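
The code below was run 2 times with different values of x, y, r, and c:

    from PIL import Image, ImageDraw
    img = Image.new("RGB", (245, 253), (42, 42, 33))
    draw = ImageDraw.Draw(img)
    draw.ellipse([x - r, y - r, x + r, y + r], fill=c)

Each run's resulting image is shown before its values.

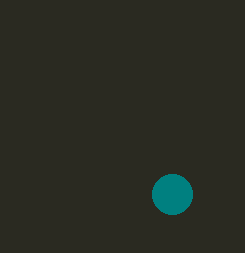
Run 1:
x = 172
y = 194
r = 20
c = 'teal'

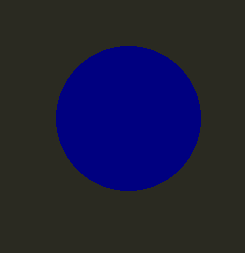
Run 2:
x = 128, y = 118, r = 72, c = 'navy'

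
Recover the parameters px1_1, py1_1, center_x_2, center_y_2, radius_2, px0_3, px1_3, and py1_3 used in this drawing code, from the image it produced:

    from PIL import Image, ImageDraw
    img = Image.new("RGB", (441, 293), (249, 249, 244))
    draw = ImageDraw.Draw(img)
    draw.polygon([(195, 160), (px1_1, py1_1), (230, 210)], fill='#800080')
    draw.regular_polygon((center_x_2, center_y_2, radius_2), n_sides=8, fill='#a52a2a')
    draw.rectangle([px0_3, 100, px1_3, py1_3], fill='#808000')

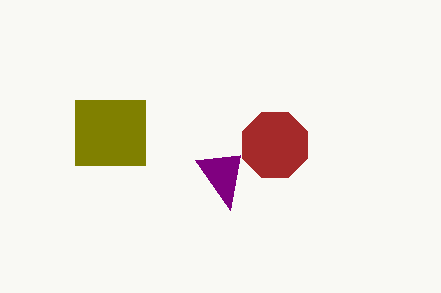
px1_1 = 240
py1_1 = 155
center_x_2 = 275
center_y_2 = 145
radius_2 = 35
px0_3 = 75
px1_3 = 145
py1_3 = 165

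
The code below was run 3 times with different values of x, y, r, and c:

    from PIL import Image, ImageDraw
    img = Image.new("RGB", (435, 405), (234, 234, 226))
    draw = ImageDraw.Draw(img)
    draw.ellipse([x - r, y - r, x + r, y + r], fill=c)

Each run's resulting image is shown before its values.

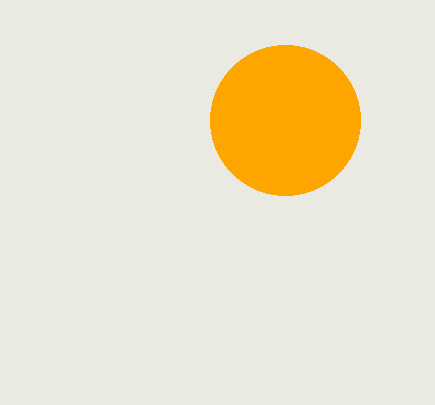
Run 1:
x = 285; y = 120; r = 75; c = 'orange'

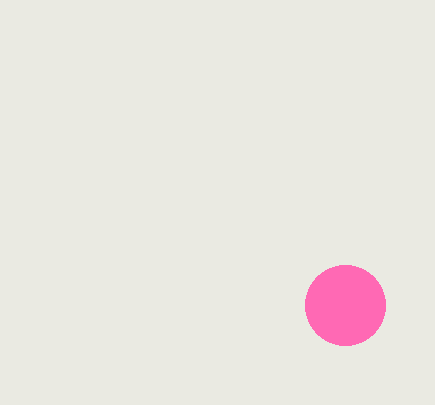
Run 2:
x = 345
y = 305
r = 40
c = 'hotpink'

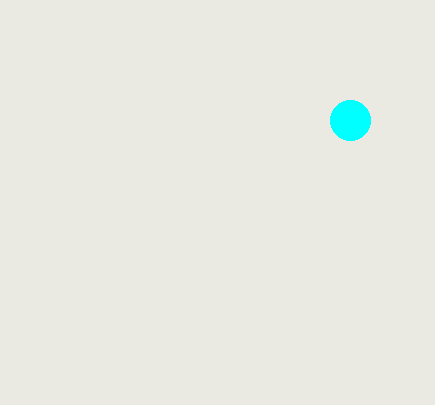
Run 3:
x = 350
y = 120
r = 20
c = 'cyan'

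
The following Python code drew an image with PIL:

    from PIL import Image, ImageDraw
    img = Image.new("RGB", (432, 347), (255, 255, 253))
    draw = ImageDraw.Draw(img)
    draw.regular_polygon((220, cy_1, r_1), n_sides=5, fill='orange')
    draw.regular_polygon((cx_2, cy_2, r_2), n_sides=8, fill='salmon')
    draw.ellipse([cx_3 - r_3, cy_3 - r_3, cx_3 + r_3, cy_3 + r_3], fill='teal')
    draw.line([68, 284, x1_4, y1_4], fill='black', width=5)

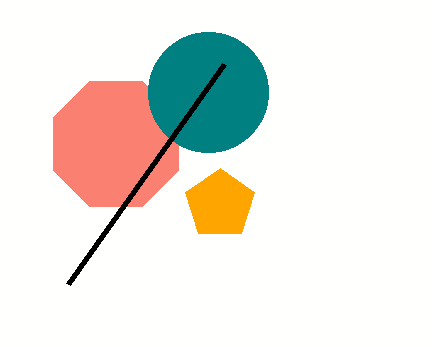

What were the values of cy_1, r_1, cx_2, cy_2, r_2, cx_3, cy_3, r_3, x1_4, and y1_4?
cy_1 = 204, r_1 = 36, cx_2 = 116, cy_2 = 144, r_2 = 68, cx_3 = 208, cy_3 = 92, r_3 = 60, x1_4 = 224, y1_4 = 64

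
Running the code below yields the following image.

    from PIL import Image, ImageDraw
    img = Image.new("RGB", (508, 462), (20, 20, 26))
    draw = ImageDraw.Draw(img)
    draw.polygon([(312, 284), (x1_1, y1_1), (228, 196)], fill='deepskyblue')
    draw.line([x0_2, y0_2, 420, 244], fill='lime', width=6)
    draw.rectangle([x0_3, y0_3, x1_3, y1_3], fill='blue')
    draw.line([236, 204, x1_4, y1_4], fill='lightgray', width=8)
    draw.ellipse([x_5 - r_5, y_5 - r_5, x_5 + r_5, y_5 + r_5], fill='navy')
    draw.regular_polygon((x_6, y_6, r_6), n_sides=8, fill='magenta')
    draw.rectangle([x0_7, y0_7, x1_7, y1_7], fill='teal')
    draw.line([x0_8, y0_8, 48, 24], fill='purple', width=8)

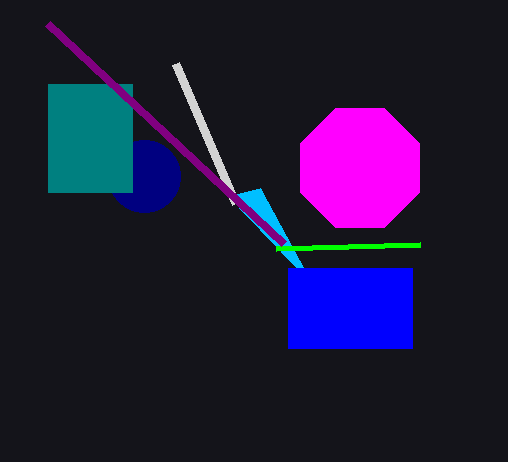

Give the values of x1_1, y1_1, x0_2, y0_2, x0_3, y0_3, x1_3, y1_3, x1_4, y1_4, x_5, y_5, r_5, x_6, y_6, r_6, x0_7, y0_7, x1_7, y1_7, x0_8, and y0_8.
x1_1 = 260, y1_1 = 188, x0_2 = 276, y0_2 = 248, x0_3 = 288, y0_3 = 268, x1_3 = 412, y1_3 = 348, x1_4 = 176, y1_4 = 64, x_5 = 144, y_5 = 176, r_5 = 36, x_6 = 360, y_6 = 168, r_6 = 64, x0_7 = 48, y0_7 = 84, x1_7 = 132, y1_7 = 192, x0_8 = 284, y0_8 = 244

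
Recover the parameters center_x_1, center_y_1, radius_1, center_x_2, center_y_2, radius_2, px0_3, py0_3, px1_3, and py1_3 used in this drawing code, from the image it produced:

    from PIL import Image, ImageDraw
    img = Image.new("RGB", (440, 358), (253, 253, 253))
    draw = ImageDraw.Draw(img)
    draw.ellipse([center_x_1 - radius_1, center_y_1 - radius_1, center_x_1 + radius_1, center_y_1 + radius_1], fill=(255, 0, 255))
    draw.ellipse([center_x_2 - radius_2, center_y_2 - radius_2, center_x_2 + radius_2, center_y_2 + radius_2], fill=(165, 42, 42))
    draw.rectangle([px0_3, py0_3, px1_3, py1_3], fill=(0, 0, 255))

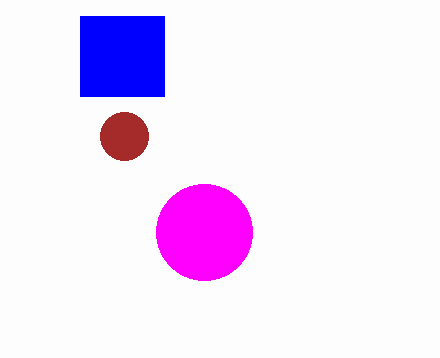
center_x_1 = 204; center_y_1 = 232; radius_1 = 48; center_x_2 = 124; center_y_2 = 136; radius_2 = 24; px0_3 = 80; py0_3 = 16; px1_3 = 164; py1_3 = 96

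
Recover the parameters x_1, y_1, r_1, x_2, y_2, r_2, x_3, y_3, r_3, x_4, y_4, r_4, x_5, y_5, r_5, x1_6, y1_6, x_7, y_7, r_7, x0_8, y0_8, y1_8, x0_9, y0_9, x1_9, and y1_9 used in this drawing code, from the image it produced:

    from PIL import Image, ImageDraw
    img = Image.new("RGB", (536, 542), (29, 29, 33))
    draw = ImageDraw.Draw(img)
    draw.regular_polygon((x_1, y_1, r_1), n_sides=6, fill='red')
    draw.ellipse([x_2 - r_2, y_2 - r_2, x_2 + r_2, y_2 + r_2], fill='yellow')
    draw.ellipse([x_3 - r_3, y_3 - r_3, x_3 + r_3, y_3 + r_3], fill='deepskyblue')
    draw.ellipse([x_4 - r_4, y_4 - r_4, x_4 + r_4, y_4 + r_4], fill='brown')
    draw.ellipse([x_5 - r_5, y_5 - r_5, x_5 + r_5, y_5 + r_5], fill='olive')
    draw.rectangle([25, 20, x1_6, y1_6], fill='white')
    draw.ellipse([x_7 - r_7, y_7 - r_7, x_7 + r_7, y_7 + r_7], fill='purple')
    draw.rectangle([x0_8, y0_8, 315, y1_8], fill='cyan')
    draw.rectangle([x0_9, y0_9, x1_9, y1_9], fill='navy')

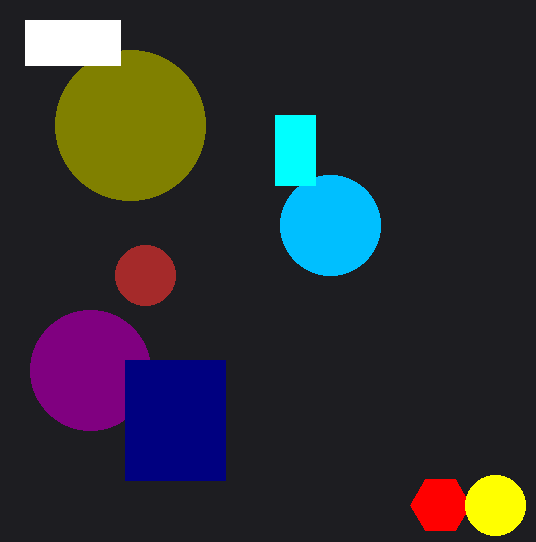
x_1 = 440; y_1 = 505; r_1 = 30; x_2 = 495; y_2 = 505; r_2 = 30; x_3 = 330; y_3 = 225; r_3 = 50; x_4 = 145; y_4 = 275; r_4 = 30; x_5 = 130; y_5 = 125; r_5 = 75; x1_6 = 120; y1_6 = 65; x_7 = 90; y_7 = 370; r_7 = 60; x0_8 = 275; y0_8 = 115; y1_8 = 185; x0_9 = 125; y0_9 = 360; x1_9 = 225; y1_9 = 480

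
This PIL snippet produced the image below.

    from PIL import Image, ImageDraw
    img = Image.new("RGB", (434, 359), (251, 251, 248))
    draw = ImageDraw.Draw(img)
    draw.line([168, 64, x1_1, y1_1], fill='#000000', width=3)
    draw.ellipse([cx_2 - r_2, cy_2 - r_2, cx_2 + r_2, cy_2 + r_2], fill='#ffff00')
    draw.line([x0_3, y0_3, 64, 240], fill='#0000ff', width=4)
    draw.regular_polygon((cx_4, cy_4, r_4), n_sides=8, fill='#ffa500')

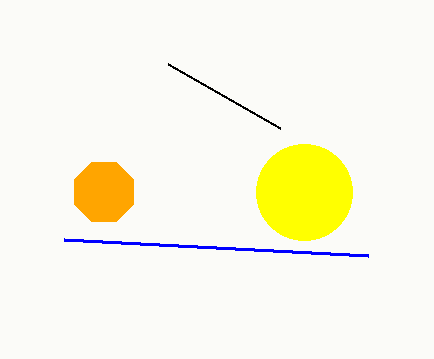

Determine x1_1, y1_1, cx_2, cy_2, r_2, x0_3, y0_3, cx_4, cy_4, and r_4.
x1_1 = 280
y1_1 = 128
cx_2 = 304
cy_2 = 192
r_2 = 48
x0_3 = 368
y0_3 = 256
cx_4 = 104
cy_4 = 192
r_4 = 32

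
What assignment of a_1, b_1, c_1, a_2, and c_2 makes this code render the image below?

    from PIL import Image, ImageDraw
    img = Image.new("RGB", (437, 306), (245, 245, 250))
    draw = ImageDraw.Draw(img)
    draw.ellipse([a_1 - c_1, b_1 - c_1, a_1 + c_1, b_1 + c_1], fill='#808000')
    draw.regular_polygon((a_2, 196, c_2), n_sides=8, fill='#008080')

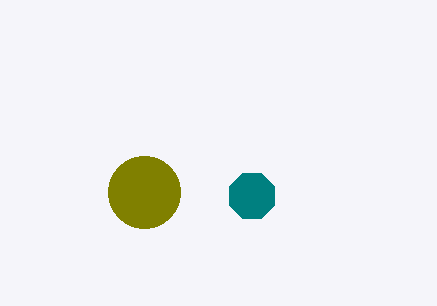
a_1 = 144, b_1 = 192, c_1 = 36, a_2 = 252, c_2 = 24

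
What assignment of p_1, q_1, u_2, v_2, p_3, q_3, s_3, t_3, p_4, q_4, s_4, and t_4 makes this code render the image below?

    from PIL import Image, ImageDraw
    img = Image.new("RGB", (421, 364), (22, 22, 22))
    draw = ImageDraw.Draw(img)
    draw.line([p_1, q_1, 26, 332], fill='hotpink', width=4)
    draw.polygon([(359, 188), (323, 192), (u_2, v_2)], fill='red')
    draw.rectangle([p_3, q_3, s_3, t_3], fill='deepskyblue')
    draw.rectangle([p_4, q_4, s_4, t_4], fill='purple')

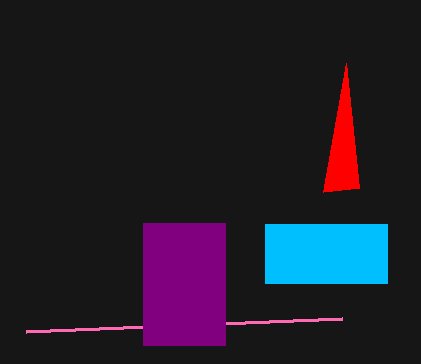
p_1 = 342, q_1 = 319, u_2 = 346, v_2 = 63, p_3 = 265, q_3 = 224, s_3 = 387, t_3 = 283, p_4 = 143, q_4 = 223, s_4 = 225, t_4 = 345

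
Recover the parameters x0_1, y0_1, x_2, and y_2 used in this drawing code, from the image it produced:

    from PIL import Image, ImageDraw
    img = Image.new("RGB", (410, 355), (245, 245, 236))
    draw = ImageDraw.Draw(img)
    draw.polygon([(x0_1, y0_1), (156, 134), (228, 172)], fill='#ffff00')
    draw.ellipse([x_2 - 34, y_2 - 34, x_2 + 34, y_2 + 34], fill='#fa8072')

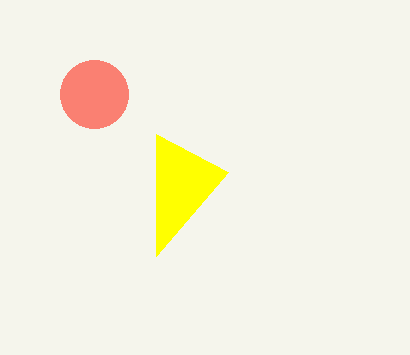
x0_1 = 156
y0_1 = 256
x_2 = 94
y_2 = 94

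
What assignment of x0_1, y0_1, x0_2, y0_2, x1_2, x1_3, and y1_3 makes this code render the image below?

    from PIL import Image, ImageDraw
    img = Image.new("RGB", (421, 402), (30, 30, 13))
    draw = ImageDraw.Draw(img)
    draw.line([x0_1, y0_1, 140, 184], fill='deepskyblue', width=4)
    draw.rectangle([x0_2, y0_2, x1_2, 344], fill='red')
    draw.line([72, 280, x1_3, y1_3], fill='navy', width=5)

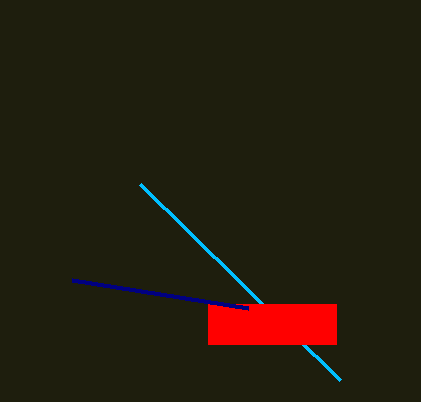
x0_1 = 340
y0_1 = 380
x0_2 = 208
y0_2 = 304
x1_2 = 336
x1_3 = 248
y1_3 = 308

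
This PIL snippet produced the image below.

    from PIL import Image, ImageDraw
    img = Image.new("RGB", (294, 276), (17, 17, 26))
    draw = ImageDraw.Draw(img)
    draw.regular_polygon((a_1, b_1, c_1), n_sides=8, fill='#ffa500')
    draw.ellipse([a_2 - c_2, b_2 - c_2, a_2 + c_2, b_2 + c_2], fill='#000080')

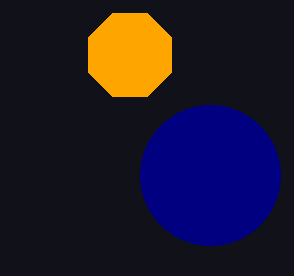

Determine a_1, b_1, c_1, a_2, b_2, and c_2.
a_1 = 130, b_1 = 55, c_1 = 45, a_2 = 210, b_2 = 175, c_2 = 70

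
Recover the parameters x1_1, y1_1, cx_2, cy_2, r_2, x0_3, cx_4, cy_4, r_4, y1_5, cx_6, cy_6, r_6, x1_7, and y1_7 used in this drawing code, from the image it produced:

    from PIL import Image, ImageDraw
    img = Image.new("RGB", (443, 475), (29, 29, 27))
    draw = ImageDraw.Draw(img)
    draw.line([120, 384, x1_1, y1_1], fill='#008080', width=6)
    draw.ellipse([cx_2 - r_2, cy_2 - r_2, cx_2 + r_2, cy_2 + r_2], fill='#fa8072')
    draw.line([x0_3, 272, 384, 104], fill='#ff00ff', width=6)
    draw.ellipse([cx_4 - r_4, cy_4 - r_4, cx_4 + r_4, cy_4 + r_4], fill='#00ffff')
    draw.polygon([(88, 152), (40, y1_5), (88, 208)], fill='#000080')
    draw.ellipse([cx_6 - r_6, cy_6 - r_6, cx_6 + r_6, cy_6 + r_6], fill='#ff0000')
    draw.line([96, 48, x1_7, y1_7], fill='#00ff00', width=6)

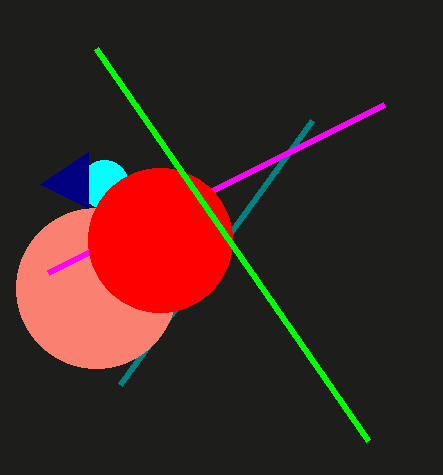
x1_1 = 312, y1_1 = 120, cx_2 = 96, cy_2 = 288, r_2 = 80, x0_3 = 48, cx_4 = 104, cy_4 = 184, r_4 = 24, y1_5 = 184, cx_6 = 160, cy_6 = 240, r_6 = 72, x1_7 = 368, y1_7 = 440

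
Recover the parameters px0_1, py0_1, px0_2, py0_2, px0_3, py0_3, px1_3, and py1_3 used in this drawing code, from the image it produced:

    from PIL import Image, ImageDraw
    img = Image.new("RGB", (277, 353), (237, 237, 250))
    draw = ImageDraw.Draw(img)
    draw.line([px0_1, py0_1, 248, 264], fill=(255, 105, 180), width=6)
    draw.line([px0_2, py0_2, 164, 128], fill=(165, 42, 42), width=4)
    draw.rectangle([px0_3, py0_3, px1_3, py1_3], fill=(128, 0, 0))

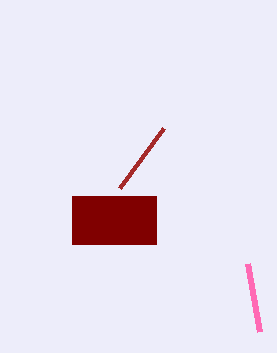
px0_1 = 260
py0_1 = 332
px0_2 = 120
py0_2 = 188
px0_3 = 72
py0_3 = 196
px1_3 = 156
py1_3 = 244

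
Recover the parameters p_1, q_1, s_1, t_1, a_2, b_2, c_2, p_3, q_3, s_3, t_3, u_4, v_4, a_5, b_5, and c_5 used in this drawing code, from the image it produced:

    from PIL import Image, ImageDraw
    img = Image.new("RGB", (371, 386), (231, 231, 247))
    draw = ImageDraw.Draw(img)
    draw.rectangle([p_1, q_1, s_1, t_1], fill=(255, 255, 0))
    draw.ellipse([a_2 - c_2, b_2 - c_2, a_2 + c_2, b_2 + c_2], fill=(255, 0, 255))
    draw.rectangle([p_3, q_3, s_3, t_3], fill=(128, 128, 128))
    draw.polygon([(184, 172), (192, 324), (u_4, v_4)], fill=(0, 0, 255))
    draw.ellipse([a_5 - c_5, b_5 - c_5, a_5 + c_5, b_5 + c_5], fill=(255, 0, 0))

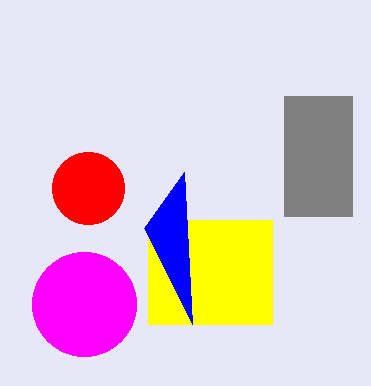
p_1 = 148; q_1 = 220; s_1 = 272; t_1 = 324; a_2 = 84; b_2 = 304; c_2 = 52; p_3 = 284; q_3 = 96; s_3 = 352; t_3 = 216; u_4 = 144; v_4 = 228; a_5 = 88; b_5 = 188; c_5 = 36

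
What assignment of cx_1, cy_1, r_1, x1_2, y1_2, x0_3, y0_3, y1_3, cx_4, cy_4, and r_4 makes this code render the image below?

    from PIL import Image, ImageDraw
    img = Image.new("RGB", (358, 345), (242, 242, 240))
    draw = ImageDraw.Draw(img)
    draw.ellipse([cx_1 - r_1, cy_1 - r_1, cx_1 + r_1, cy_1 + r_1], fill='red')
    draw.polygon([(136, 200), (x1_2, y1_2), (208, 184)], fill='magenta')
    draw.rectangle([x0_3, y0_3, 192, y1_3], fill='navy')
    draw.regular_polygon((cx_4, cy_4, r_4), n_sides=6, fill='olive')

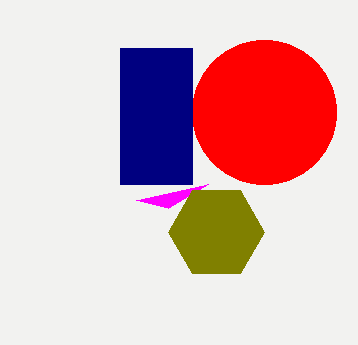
cx_1 = 264, cy_1 = 112, r_1 = 72, x1_2 = 168, y1_2 = 208, x0_3 = 120, y0_3 = 48, y1_3 = 184, cx_4 = 216, cy_4 = 232, r_4 = 48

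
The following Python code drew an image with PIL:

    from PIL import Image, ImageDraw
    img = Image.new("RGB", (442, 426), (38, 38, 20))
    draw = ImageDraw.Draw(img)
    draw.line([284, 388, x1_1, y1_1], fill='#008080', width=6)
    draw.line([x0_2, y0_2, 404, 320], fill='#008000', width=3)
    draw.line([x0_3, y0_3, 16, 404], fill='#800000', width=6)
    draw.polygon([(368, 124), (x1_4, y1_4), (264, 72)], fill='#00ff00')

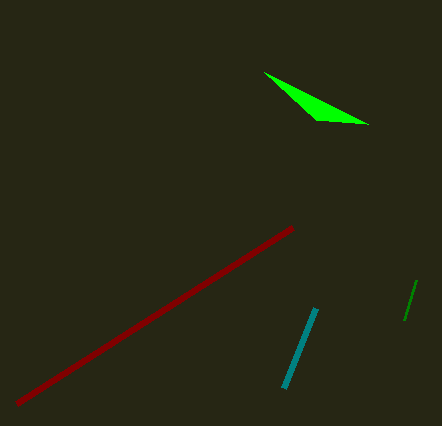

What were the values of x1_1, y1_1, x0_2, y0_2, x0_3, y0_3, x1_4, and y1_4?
x1_1 = 316, y1_1 = 308, x0_2 = 416, y0_2 = 280, x0_3 = 292, y0_3 = 228, x1_4 = 316, y1_4 = 120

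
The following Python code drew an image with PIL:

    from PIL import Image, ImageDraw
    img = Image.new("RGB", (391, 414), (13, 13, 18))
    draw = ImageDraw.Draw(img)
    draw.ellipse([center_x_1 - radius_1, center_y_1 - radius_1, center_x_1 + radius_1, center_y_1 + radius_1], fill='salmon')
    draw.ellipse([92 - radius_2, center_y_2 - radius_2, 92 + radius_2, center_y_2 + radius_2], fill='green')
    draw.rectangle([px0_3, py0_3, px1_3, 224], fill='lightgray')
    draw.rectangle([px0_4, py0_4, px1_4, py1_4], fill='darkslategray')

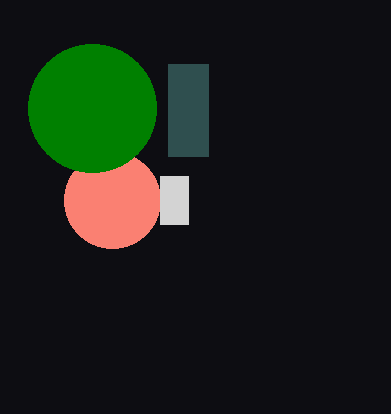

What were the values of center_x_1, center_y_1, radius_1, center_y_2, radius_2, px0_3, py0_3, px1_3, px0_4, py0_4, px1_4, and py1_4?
center_x_1 = 112
center_y_1 = 200
radius_1 = 48
center_y_2 = 108
radius_2 = 64
px0_3 = 160
py0_3 = 176
px1_3 = 188
px0_4 = 168
py0_4 = 64
px1_4 = 208
py1_4 = 156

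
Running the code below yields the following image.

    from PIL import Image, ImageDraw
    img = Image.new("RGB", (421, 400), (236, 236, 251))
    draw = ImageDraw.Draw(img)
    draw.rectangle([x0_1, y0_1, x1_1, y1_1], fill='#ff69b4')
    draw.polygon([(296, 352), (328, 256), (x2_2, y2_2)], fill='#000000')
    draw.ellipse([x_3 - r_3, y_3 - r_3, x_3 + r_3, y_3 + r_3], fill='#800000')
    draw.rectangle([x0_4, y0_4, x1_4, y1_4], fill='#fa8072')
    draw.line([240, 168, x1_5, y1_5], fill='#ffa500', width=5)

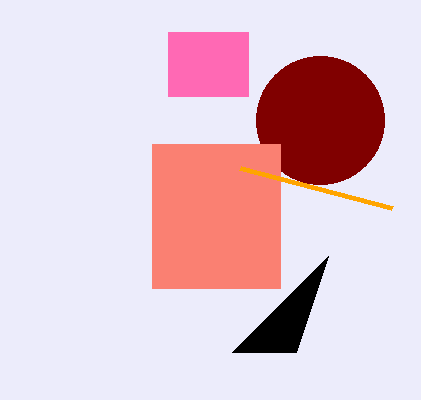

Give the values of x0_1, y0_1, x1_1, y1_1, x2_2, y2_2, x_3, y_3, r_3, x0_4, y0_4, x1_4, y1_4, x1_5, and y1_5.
x0_1 = 168, y0_1 = 32, x1_1 = 248, y1_1 = 96, x2_2 = 232, y2_2 = 352, x_3 = 320, y_3 = 120, r_3 = 64, x0_4 = 152, y0_4 = 144, x1_4 = 280, y1_4 = 288, x1_5 = 392, y1_5 = 208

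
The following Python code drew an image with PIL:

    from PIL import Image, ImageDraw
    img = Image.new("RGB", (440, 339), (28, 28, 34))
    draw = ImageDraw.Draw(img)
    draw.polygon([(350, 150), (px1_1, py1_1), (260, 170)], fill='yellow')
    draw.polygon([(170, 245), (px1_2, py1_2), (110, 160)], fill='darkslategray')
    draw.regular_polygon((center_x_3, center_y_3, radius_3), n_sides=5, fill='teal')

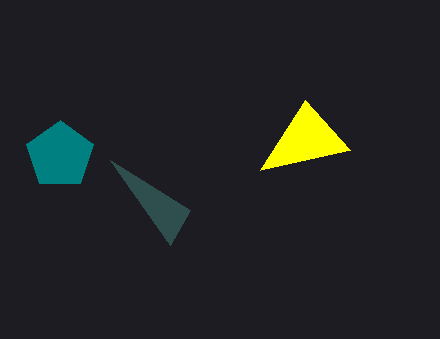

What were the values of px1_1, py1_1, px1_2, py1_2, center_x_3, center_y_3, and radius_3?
px1_1 = 305, py1_1 = 100, px1_2 = 190, py1_2 = 210, center_x_3 = 60, center_y_3 = 155, radius_3 = 35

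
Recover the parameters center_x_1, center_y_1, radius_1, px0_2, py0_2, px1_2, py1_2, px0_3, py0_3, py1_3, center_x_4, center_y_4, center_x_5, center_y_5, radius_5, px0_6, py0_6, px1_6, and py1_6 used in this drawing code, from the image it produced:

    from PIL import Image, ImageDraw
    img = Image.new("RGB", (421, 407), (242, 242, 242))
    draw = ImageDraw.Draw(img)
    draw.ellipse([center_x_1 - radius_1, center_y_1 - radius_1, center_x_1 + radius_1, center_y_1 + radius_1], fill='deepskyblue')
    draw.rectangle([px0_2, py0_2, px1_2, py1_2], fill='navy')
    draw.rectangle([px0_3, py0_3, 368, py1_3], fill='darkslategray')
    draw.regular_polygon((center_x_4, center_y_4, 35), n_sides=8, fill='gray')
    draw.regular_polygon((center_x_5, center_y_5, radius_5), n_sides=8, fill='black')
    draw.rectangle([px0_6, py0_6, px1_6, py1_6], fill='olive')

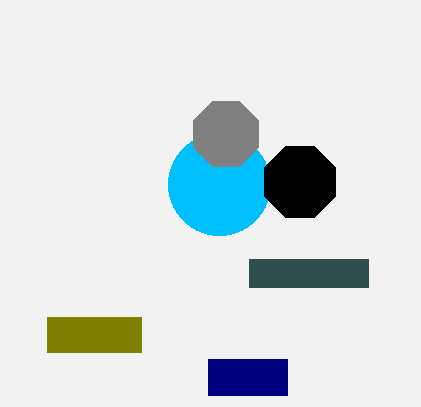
center_x_1 = 219
center_y_1 = 184
radius_1 = 51
px0_2 = 208
py0_2 = 359
px1_2 = 287
py1_2 = 395
px0_3 = 249
py0_3 = 259
py1_3 = 287
center_x_4 = 226
center_y_4 = 134
center_x_5 = 300
center_y_5 = 182
radius_5 = 38
px0_6 = 47
py0_6 = 317
px1_6 = 141
py1_6 = 352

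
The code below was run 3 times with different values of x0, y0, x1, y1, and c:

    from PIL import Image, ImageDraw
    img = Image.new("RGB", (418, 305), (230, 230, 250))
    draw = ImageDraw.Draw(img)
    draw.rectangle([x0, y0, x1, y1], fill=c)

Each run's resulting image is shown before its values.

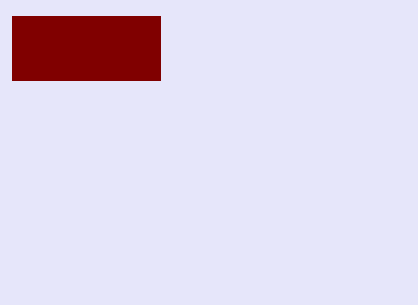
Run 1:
x0 = 12, y0 = 16, x1 = 160, y1 = 80, c = 'maroon'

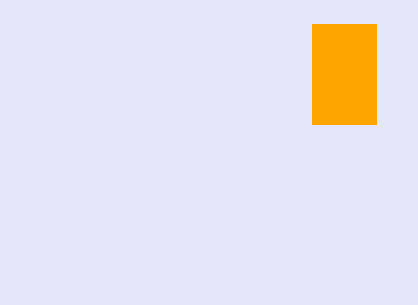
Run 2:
x0 = 312, y0 = 24, x1 = 376, y1 = 124, c = 'orange'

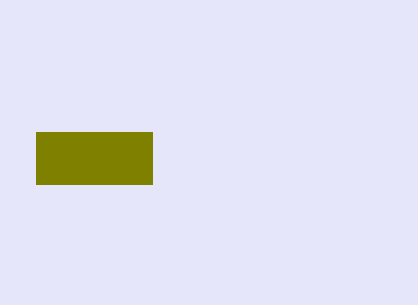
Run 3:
x0 = 36; y0 = 132; x1 = 152; y1 = 184; c = 'olive'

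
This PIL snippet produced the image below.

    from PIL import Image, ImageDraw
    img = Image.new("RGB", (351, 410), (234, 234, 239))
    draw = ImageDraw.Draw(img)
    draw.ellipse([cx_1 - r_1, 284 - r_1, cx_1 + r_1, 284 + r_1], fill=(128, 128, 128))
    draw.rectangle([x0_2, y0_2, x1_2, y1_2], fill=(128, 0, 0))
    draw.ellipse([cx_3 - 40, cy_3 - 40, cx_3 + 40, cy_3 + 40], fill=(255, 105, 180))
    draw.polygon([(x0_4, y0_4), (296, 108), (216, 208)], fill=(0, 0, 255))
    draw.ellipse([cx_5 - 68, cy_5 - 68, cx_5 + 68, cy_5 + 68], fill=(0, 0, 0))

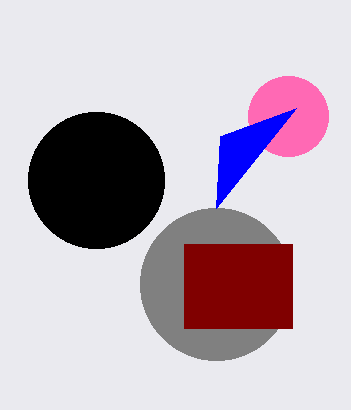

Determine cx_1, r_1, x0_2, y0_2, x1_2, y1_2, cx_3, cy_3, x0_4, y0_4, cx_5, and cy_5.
cx_1 = 216, r_1 = 76, x0_2 = 184, y0_2 = 244, x1_2 = 292, y1_2 = 328, cx_3 = 288, cy_3 = 116, x0_4 = 220, y0_4 = 136, cx_5 = 96, cy_5 = 180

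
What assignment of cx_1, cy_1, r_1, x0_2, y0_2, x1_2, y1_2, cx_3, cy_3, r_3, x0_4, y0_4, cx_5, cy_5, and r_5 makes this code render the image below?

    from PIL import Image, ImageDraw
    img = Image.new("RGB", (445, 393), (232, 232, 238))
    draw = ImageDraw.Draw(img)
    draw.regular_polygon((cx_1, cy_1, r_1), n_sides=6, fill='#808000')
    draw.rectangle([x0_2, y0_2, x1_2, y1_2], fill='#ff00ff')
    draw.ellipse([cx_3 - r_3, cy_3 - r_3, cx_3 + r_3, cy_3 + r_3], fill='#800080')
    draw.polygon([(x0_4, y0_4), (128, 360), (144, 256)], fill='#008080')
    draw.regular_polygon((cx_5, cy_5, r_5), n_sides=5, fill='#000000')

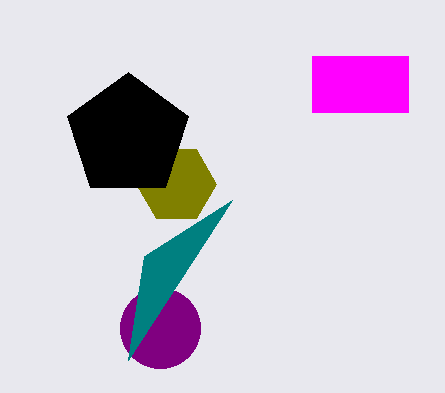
cx_1 = 176, cy_1 = 184, r_1 = 40, x0_2 = 312, y0_2 = 56, x1_2 = 408, y1_2 = 112, cx_3 = 160, cy_3 = 328, r_3 = 40, x0_4 = 232, y0_4 = 200, cx_5 = 128, cy_5 = 136, r_5 = 64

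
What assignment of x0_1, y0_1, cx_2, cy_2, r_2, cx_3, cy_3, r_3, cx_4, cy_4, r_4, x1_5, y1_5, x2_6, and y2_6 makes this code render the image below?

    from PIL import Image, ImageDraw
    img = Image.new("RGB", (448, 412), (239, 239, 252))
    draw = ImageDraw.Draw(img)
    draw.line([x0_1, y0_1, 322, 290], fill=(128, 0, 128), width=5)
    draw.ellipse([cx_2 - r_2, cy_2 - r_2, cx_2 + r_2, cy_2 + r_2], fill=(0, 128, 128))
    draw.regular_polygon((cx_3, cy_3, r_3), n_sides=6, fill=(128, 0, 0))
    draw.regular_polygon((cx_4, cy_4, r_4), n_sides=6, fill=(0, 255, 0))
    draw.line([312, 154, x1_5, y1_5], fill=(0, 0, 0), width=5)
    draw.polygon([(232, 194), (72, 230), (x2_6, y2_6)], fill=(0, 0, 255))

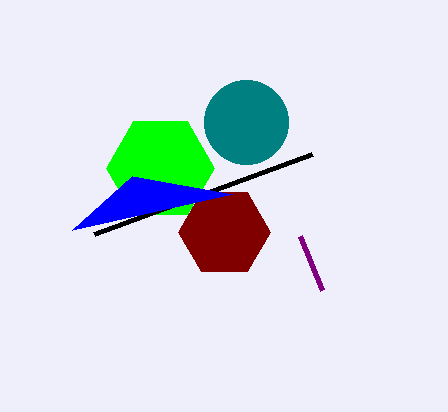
x0_1 = 300
y0_1 = 236
cx_2 = 246
cy_2 = 122
r_2 = 42
cx_3 = 224
cy_3 = 232
r_3 = 46
cx_4 = 160
cy_4 = 168
r_4 = 54
x1_5 = 94
y1_5 = 234
x2_6 = 132
y2_6 = 176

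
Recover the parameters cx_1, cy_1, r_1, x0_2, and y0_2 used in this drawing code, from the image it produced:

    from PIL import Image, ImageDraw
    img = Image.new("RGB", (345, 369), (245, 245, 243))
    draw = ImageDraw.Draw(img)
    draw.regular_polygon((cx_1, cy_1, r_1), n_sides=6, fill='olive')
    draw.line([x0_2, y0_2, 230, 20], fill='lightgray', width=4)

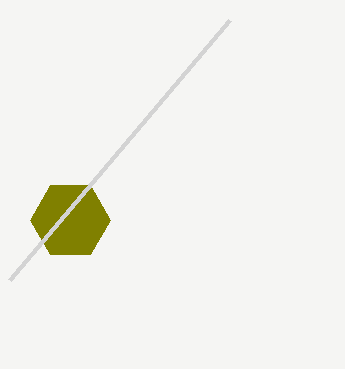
cx_1 = 70; cy_1 = 220; r_1 = 40; x0_2 = 10; y0_2 = 280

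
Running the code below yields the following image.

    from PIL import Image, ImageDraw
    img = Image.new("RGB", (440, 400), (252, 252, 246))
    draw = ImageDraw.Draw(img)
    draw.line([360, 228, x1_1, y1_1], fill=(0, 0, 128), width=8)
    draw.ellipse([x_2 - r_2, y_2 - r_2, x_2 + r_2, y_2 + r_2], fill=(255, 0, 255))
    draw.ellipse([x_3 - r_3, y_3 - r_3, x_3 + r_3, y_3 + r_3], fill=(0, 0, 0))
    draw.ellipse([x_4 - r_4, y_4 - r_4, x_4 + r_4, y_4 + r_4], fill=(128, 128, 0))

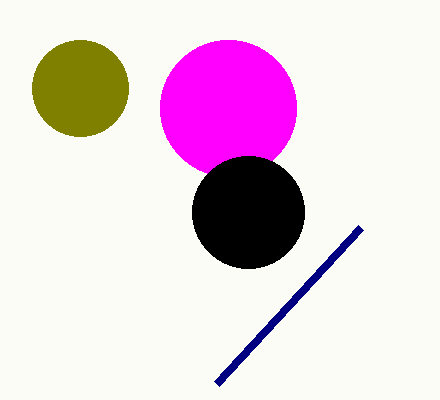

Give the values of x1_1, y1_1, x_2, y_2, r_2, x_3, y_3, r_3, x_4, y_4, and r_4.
x1_1 = 216; y1_1 = 384; x_2 = 228; y_2 = 108; r_2 = 68; x_3 = 248; y_3 = 212; r_3 = 56; x_4 = 80; y_4 = 88; r_4 = 48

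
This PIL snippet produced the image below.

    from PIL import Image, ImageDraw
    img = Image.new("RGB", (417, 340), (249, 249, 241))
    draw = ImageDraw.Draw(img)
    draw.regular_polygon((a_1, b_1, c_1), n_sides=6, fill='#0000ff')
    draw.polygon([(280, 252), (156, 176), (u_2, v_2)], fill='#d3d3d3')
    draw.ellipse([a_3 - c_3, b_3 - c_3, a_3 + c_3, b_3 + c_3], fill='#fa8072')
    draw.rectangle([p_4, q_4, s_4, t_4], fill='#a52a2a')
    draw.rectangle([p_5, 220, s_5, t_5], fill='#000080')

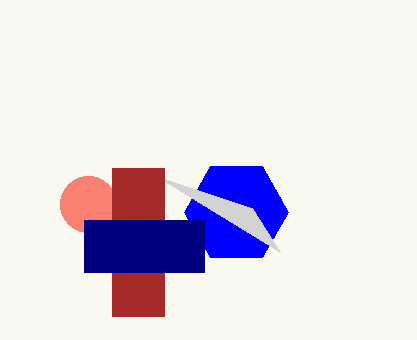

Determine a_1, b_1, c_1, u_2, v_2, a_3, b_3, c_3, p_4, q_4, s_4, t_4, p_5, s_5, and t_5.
a_1 = 236, b_1 = 212, c_1 = 52, u_2 = 252, v_2 = 208, a_3 = 88, b_3 = 204, c_3 = 28, p_4 = 112, q_4 = 168, s_4 = 164, t_4 = 316, p_5 = 84, s_5 = 204, t_5 = 272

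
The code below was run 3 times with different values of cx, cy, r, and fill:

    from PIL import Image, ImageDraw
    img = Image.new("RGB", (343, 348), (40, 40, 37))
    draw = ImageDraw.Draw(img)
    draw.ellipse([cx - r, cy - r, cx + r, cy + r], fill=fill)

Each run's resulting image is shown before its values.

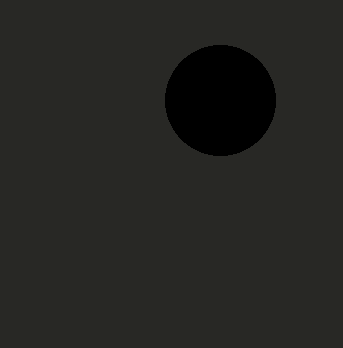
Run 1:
cx = 220, cy = 100, r = 55, fill = 'black'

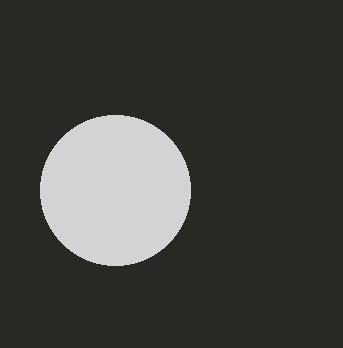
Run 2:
cx = 115
cy = 190
r = 75
fill = 'lightgray'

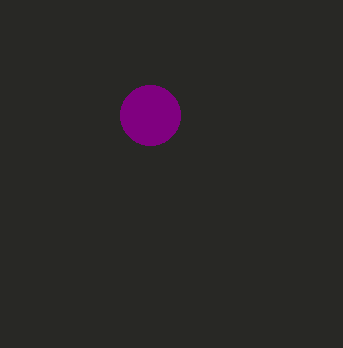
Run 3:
cx = 150
cy = 115
r = 30
fill = 'purple'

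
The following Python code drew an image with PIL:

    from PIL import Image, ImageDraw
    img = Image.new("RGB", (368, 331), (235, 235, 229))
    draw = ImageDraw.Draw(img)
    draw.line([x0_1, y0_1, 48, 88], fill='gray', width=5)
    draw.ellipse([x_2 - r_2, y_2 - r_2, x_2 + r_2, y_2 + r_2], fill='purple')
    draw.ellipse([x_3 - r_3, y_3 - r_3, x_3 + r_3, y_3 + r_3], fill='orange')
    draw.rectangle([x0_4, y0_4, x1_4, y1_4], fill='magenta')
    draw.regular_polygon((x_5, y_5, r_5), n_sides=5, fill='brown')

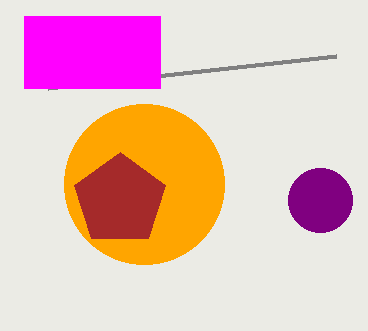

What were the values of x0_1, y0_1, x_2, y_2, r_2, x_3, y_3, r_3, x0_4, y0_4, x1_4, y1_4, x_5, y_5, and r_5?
x0_1 = 336
y0_1 = 56
x_2 = 320
y_2 = 200
r_2 = 32
x_3 = 144
y_3 = 184
r_3 = 80
x0_4 = 24
y0_4 = 16
x1_4 = 160
y1_4 = 88
x_5 = 120
y_5 = 200
r_5 = 48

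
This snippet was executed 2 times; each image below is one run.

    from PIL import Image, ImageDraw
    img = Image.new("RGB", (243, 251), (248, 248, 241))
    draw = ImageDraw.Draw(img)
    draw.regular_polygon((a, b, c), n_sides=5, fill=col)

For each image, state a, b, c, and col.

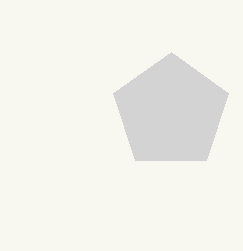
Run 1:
a = 171, b = 112, c = 60, col = 'lightgray'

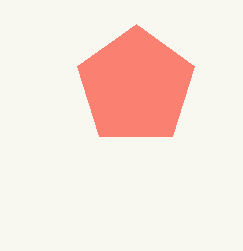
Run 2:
a = 136; b = 86; c = 62; col = 'salmon'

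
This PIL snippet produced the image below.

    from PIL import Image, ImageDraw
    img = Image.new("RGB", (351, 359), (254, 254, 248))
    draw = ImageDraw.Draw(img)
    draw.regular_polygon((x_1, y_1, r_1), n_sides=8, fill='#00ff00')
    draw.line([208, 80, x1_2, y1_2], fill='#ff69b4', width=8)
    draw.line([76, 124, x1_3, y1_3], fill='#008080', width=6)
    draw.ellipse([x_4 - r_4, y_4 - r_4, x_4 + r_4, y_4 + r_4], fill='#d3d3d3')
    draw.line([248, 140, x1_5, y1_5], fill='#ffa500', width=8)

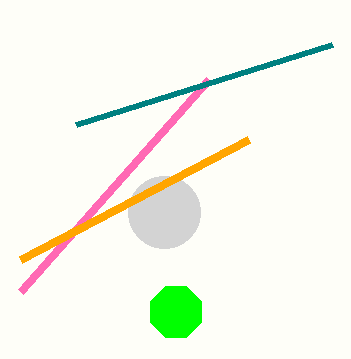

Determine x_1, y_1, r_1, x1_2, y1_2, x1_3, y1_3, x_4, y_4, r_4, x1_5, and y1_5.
x_1 = 176, y_1 = 312, r_1 = 28, x1_2 = 20, y1_2 = 292, x1_3 = 332, y1_3 = 44, x_4 = 164, y_4 = 212, r_4 = 36, x1_5 = 20, y1_5 = 260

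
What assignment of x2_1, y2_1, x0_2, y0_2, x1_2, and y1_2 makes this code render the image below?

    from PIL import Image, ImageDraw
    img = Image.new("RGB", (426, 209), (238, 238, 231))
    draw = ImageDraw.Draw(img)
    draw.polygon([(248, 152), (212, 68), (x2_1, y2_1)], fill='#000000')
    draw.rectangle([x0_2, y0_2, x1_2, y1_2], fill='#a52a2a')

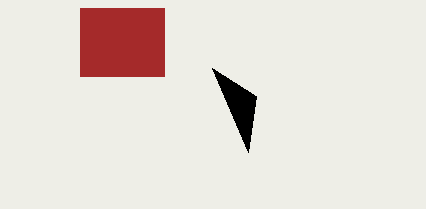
x2_1 = 256, y2_1 = 96, x0_2 = 80, y0_2 = 8, x1_2 = 164, y1_2 = 76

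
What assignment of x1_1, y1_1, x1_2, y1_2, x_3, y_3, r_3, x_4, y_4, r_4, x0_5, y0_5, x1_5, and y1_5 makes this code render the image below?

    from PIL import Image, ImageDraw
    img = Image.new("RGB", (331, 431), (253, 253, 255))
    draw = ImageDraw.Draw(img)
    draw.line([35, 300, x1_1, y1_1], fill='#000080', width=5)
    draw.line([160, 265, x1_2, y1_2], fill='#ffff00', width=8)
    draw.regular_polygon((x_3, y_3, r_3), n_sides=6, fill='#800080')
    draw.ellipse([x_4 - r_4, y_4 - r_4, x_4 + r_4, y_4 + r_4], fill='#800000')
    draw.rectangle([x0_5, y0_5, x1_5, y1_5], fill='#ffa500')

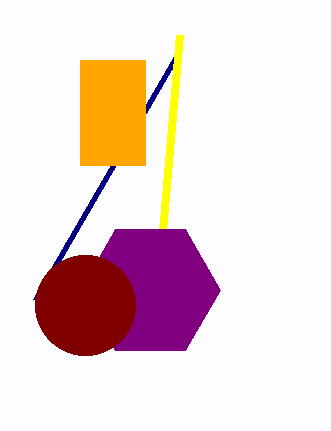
x1_1 = 180; y1_1 = 50; x1_2 = 180; y1_2 = 35; x_3 = 150; y_3 = 290; r_3 = 70; x_4 = 85; y_4 = 305; r_4 = 50; x0_5 = 80; y0_5 = 60; x1_5 = 145; y1_5 = 165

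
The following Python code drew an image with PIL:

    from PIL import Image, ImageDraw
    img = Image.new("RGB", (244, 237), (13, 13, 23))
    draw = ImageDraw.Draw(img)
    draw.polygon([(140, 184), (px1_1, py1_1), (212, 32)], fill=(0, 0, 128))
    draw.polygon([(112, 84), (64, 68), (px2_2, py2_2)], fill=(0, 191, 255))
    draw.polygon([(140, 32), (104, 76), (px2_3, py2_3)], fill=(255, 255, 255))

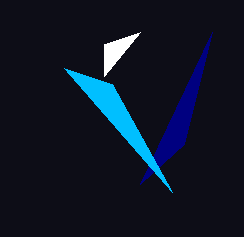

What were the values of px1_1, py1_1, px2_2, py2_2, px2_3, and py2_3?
px1_1 = 184; py1_1 = 144; px2_2 = 172; py2_2 = 192; px2_3 = 104; py2_3 = 44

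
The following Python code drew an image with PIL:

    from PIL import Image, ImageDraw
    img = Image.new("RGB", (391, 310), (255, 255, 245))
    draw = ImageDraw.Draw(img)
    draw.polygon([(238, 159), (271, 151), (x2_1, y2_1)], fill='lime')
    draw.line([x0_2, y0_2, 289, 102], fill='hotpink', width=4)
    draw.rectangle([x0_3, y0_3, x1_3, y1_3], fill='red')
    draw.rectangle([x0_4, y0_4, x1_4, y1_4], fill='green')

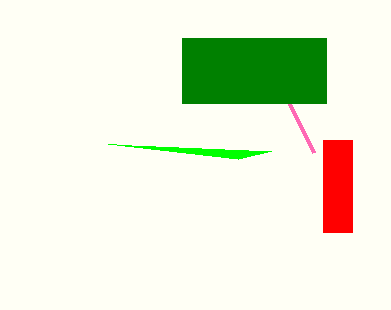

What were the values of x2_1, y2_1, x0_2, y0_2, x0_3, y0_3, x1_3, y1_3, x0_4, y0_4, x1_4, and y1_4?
x2_1 = 108
y2_1 = 144
x0_2 = 314
y0_2 = 153
x0_3 = 323
y0_3 = 140
x1_3 = 352
y1_3 = 232
x0_4 = 182
y0_4 = 38
x1_4 = 326
y1_4 = 103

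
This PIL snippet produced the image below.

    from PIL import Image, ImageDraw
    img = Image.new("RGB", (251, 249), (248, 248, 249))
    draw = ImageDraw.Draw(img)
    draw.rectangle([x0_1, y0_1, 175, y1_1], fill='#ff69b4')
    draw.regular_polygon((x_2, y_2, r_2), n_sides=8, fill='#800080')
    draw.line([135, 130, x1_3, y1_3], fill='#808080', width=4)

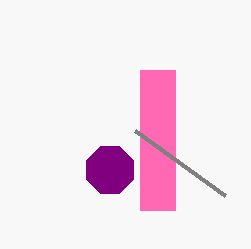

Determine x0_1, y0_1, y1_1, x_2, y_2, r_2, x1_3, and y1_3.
x0_1 = 140
y0_1 = 70
y1_1 = 210
x_2 = 110
y_2 = 170
r_2 = 25
x1_3 = 225
y1_3 = 195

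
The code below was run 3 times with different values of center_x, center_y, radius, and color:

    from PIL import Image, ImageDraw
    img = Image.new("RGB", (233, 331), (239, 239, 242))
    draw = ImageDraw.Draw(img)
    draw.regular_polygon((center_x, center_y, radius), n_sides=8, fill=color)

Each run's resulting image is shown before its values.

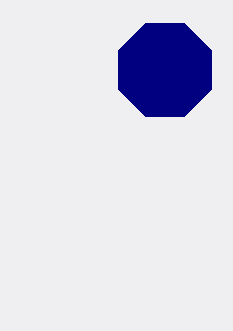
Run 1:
center_x = 165; center_y = 70; radius = 50; color = 'navy'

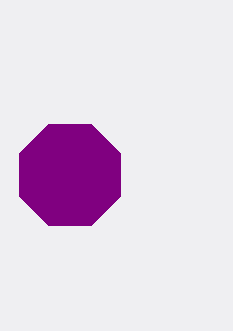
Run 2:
center_x = 70; center_y = 175; radius = 55; color = 'purple'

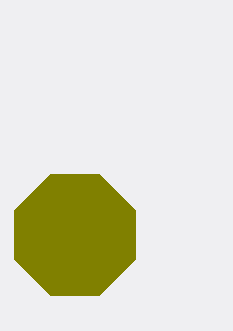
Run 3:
center_x = 75
center_y = 235
radius = 65
color = 'olive'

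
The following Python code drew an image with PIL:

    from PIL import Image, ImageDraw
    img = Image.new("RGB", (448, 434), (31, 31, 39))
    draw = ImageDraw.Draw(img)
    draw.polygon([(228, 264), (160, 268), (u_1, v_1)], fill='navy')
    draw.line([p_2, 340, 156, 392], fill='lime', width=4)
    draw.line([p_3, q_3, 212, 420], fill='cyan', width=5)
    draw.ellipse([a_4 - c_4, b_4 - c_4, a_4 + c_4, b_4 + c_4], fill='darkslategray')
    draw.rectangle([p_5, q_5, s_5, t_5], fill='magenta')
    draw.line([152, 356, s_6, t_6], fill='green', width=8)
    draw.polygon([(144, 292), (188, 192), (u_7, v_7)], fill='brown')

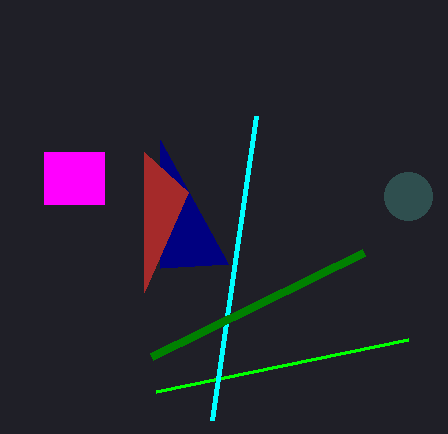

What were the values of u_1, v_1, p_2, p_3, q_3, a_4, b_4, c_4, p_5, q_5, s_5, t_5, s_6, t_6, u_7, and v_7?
u_1 = 160
v_1 = 140
p_2 = 408
p_3 = 256
q_3 = 116
a_4 = 408
b_4 = 196
c_4 = 24
p_5 = 44
q_5 = 152
s_5 = 104
t_5 = 204
s_6 = 364
t_6 = 252
u_7 = 144
v_7 = 152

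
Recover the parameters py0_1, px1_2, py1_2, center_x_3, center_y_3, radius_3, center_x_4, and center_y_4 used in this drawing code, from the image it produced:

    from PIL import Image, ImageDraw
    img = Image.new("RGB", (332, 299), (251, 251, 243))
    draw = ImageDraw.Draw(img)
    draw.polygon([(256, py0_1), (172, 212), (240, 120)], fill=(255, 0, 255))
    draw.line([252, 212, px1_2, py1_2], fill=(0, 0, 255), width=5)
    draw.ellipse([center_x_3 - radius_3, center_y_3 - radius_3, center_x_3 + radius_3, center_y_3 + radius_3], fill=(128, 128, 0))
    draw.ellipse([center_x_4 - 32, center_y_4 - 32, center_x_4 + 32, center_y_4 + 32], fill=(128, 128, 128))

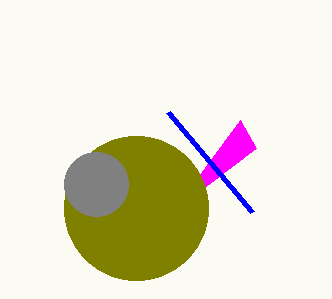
py0_1 = 148, px1_2 = 168, py1_2 = 112, center_x_3 = 136, center_y_3 = 208, radius_3 = 72, center_x_4 = 96, center_y_4 = 184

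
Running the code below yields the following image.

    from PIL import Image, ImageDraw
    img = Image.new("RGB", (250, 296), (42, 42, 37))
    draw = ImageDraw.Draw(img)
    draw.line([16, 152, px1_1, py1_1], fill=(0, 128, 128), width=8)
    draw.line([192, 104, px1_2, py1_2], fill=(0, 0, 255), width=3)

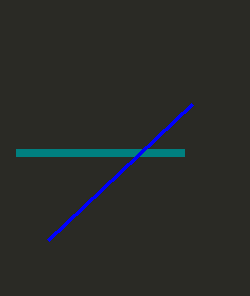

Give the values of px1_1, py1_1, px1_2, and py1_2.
px1_1 = 184; py1_1 = 152; px1_2 = 48; py1_2 = 240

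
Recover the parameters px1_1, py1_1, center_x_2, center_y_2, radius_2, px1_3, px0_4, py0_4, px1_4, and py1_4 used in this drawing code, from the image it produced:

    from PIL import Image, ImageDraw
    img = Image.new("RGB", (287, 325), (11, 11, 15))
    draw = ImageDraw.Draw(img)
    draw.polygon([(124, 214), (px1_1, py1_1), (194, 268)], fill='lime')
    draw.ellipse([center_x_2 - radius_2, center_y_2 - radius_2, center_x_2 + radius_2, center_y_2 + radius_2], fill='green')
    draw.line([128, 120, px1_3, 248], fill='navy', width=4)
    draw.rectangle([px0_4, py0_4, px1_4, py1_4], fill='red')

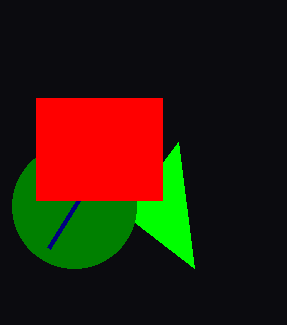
px1_1 = 178
py1_1 = 142
center_x_2 = 74
center_y_2 = 206
radius_2 = 62
px1_3 = 48
px0_4 = 36
py0_4 = 98
px1_4 = 162
py1_4 = 200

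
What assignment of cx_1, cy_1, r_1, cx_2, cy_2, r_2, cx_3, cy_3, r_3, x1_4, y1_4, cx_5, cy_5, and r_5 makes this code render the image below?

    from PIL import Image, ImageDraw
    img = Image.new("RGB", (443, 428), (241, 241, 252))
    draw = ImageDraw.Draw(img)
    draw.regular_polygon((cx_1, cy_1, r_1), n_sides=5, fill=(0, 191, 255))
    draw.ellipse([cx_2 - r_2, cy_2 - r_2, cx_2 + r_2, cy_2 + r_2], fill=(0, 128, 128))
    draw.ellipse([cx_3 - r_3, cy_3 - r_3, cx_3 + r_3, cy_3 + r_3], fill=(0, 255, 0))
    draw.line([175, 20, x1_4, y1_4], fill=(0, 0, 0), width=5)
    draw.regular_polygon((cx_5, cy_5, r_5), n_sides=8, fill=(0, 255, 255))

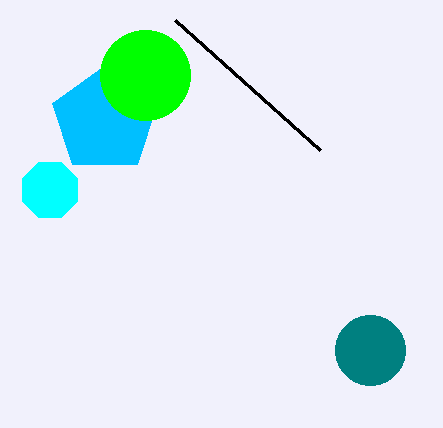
cx_1 = 105
cy_1 = 120
r_1 = 55
cx_2 = 370
cy_2 = 350
r_2 = 35
cx_3 = 145
cy_3 = 75
r_3 = 45
x1_4 = 320
y1_4 = 150
cx_5 = 50
cy_5 = 190
r_5 = 30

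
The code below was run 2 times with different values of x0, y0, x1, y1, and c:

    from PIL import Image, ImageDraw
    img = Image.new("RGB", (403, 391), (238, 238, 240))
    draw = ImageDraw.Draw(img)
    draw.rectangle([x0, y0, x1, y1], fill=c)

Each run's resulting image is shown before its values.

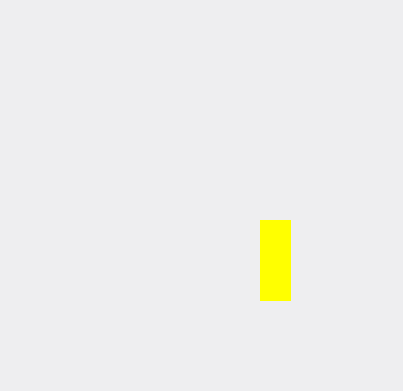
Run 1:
x0 = 260, y0 = 220, x1 = 290, y1 = 300, c = 'yellow'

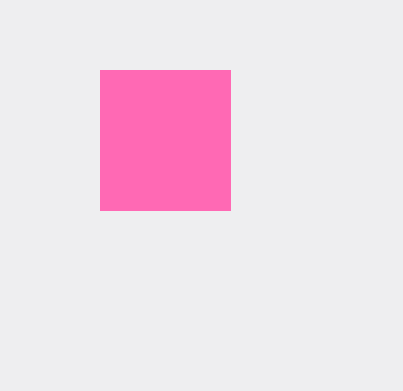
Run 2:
x0 = 100, y0 = 70, x1 = 230, y1 = 210, c = 'hotpink'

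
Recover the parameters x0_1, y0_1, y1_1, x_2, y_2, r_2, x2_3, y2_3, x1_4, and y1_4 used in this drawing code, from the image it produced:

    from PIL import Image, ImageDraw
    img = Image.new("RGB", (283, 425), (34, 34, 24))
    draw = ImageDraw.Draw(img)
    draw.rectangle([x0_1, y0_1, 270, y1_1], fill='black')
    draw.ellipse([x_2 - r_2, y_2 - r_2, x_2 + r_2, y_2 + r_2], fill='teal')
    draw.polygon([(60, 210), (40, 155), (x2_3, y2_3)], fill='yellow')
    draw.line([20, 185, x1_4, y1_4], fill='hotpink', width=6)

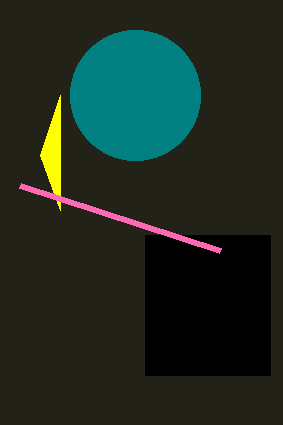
x0_1 = 145; y0_1 = 235; y1_1 = 375; x_2 = 135; y_2 = 95; r_2 = 65; x2_3 = 60; y2_3 = 95; x1_4 = 220; y1_4 = 250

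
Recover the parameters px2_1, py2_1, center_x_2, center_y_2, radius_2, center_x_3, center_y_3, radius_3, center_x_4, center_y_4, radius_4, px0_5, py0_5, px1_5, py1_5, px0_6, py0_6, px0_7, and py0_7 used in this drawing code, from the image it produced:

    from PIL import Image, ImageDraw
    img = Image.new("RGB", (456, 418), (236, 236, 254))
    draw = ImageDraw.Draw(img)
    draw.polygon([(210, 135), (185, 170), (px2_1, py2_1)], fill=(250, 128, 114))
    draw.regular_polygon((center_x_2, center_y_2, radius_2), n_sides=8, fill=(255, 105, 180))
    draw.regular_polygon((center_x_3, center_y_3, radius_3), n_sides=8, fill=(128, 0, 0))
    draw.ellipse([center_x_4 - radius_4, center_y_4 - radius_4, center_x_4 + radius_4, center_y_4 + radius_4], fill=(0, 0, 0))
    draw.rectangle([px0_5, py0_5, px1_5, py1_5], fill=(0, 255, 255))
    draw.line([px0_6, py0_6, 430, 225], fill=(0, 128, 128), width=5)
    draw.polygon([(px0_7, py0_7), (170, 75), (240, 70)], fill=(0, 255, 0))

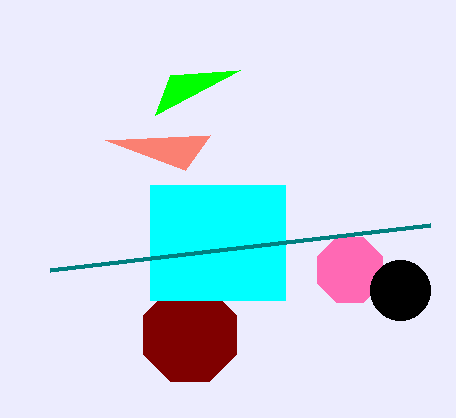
px2_1 = 105
py2_1 = 140
center_x_2 = 350
center_y_2 = 270
radius_2 = 35
center_x_3 = 190
center_y_3 = 335
radius_3 = 50
center_x_4 = 400
center_y_4 = 290
radius_4 = 30
px0_5 = 150
py0_5 = 185
px1_5 = 285
py1_5 = 300
px0_6 = 50
py0_6 = 270
px0_7 = 155
py0_7 = 115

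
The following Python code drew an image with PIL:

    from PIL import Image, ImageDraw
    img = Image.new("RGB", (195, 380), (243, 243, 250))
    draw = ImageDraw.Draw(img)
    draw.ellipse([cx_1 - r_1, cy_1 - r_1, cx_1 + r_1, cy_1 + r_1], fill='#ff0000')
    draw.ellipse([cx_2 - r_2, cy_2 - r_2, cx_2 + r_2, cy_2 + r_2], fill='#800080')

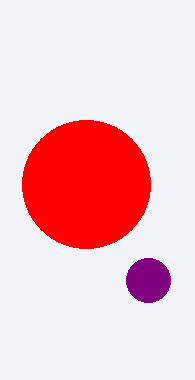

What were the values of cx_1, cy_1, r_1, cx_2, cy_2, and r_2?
cx_1 = 86; cy_1 = 184; r_1 = 64; cx_2 = 148; cy_2 = 280; r_2 = 22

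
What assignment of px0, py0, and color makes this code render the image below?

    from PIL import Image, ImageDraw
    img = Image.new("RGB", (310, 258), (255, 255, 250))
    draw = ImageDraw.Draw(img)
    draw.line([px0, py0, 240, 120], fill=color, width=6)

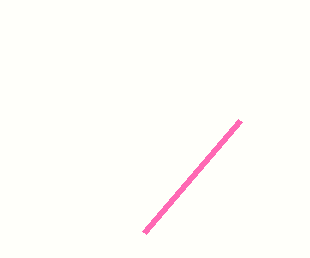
px0 = 144
py0 = 232
color = 'hotpink'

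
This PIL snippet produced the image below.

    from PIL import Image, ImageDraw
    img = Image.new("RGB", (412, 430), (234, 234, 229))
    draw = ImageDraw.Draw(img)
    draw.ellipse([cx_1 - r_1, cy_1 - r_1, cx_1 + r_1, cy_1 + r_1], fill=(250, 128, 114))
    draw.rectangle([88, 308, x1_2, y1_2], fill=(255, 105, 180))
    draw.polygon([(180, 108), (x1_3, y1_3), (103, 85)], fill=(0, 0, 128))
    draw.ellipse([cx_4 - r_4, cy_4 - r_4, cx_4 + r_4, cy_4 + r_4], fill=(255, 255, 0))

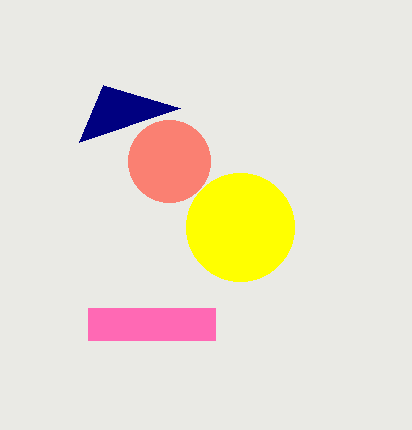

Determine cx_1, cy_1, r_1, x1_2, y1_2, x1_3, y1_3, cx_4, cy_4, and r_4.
cx_1 = 169
cy_1 = 161
r_1 = 41
x1_2 = 215
y1_2 = 340
x1_3 = 79
y1_3 = 142
cx_4 = 240
cy_4 = 227
r_4 = 54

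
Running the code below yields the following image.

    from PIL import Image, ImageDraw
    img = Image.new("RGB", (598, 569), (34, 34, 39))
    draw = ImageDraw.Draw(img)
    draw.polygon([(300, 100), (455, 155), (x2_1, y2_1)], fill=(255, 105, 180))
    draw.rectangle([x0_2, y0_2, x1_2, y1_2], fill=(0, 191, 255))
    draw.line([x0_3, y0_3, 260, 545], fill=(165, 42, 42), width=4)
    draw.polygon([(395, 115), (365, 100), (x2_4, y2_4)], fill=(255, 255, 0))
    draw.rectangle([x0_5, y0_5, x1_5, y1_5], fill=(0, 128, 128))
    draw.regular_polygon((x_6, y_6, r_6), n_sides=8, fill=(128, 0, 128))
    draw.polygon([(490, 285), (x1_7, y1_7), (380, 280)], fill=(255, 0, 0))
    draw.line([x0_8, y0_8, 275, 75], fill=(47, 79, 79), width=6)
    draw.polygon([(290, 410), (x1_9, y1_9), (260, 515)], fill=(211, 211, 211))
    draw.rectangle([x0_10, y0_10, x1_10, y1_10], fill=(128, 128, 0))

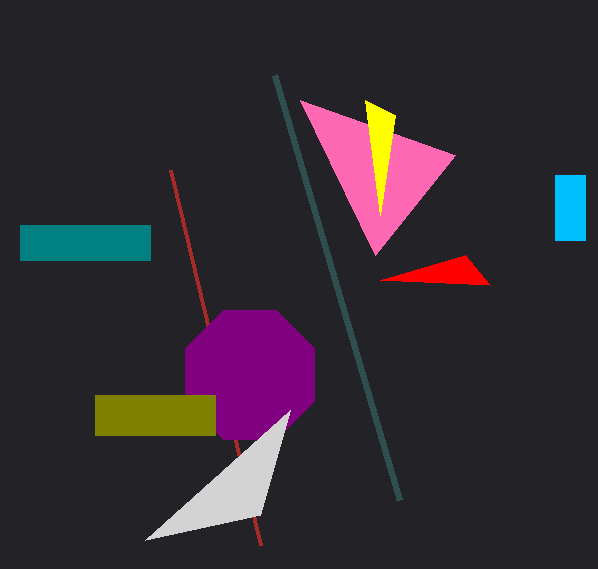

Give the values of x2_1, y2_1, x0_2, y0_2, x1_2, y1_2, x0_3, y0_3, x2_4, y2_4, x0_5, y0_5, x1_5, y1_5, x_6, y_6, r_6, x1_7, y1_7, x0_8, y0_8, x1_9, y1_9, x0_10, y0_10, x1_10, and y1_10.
x2_1 = 375; y2_1 = 255; x0_2 = 555; y0_2 = 175; x1_2 = 585; y1_2 = 240; x0_3 = 170; y0_3 = 170; x2_4 = 380; y2_4 = 215; x0_5 = 20; y0_5 = 225; x1_5 = 150; y1_5 = 260; x_6 = 250; y_6 = 375; r_6 = 70; x1_7 = 465; y1_7 = 255; x0_8 = 400; y0_8 = 500; x1_9 = 145; y1_9 = 540; x0_10 = 95; y0_10 = 395; x1_10 = 215; y1_10 = 435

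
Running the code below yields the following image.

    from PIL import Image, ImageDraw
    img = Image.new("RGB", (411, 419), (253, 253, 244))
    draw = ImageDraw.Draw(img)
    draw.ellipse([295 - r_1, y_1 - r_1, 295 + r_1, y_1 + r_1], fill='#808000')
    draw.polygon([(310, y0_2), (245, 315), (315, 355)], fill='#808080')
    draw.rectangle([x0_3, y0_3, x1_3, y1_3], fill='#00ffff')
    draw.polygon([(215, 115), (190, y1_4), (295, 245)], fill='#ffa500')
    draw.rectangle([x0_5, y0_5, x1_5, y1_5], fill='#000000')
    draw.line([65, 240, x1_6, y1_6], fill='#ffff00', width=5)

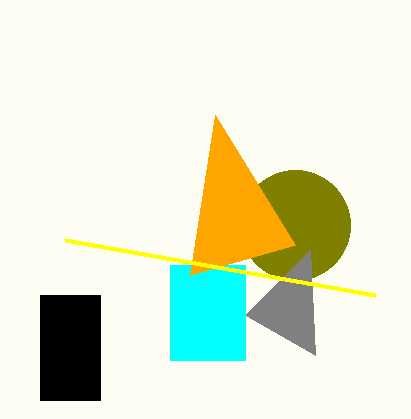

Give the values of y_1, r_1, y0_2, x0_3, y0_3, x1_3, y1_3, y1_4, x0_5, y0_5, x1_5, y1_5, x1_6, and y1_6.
y_1 = 225; r_1 = 55; y0_2 = 250; x0_3 = 170; y0_3 = 265; x1_3 = 245; y1_3 = 360; y1_4 = 275; x0_5 = 40; y0_5 = 295; x1_5 = 100; y1_5 = 400; x1_6 = 375; y1_6 = 295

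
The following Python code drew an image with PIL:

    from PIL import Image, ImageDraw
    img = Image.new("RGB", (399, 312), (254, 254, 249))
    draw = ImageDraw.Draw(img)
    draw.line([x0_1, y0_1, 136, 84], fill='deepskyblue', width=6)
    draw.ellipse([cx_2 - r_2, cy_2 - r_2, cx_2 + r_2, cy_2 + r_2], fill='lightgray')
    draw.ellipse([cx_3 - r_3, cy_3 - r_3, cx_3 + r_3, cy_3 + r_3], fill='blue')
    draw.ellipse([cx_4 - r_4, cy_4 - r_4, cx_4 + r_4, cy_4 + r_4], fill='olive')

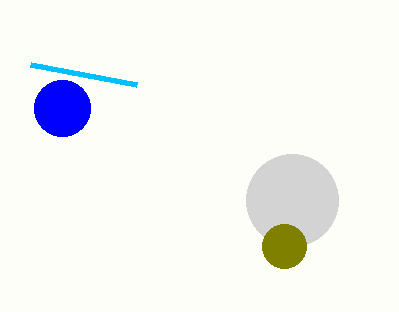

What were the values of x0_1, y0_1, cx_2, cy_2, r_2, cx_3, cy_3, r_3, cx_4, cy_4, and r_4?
x0_1 = 30, y0_1 = 64, cx_2 = 292, cy_2 = 200, r_2 = 46, cx_3 = 62, cy_3 = 108, r_3 = 28, cx_4 = 284, cy_4 = 246, r_4 = 22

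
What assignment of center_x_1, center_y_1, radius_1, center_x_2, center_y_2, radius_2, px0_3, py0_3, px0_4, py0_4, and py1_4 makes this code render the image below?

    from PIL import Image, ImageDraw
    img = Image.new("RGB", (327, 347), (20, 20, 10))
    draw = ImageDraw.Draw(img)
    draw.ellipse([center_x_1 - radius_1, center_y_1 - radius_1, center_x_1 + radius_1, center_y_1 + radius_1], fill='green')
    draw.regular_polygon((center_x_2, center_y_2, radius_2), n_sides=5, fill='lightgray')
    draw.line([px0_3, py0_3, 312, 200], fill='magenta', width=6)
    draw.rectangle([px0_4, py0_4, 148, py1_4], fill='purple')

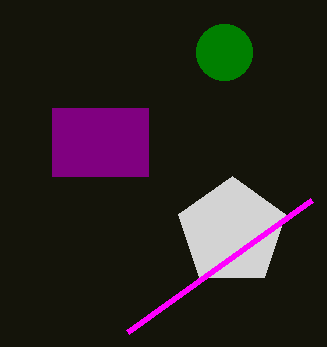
center_x_1 = 224; center_y_1 = 52; radius_1 = 28; center_x_2 = 232; center_y_2 = 232; radius_2 = 56; px0_3 = 128; py0_3 = 332; px0_4 = 52; py0_4 = 108; py1_4 = 176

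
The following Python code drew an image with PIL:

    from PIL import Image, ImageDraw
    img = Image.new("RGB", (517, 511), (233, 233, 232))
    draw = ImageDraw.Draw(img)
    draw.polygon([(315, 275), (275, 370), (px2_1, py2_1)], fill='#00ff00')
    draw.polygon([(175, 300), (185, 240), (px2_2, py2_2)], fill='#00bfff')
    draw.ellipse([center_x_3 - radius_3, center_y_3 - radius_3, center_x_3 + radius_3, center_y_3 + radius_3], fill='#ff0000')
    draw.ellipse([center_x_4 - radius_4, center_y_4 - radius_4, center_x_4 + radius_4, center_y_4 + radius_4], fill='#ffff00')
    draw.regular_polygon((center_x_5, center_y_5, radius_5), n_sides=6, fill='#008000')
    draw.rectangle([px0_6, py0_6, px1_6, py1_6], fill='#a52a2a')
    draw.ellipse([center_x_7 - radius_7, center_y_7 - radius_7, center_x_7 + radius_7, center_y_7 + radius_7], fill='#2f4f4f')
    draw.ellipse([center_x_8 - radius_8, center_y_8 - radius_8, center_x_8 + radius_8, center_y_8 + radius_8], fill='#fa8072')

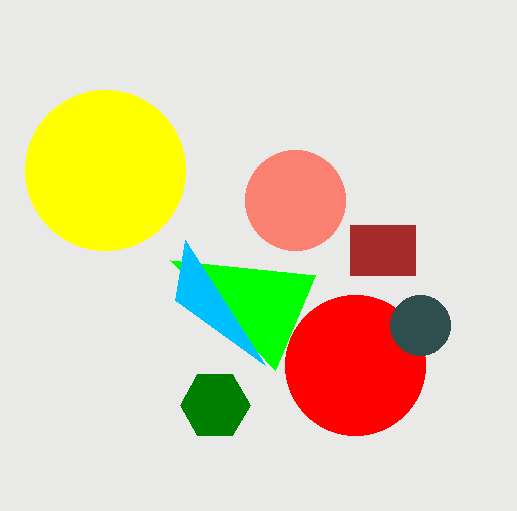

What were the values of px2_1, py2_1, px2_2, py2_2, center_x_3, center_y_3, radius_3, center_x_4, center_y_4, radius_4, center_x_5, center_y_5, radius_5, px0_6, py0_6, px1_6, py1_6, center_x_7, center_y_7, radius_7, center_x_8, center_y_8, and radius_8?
px2_1 = 170; py2_1 = 260; px2_2 = 265; py2_2 = 365; center_x_3 = 355; center_y_3 = 365; radius_3 = 70; center_x_4 = 105; center_y_4 = 170; radius_4 = 80; center_x_5 = 215; center_y_5 = 405; radius_5 = 35; px0_6 = 350; py0_6 = 225; px1_6 = 415; py1_6 = 275; center_x_7 = 420; center_y_7 = 325; radius_7 = 30; center_x_8 = 295; center_y_8 = 200; radius_8 = 50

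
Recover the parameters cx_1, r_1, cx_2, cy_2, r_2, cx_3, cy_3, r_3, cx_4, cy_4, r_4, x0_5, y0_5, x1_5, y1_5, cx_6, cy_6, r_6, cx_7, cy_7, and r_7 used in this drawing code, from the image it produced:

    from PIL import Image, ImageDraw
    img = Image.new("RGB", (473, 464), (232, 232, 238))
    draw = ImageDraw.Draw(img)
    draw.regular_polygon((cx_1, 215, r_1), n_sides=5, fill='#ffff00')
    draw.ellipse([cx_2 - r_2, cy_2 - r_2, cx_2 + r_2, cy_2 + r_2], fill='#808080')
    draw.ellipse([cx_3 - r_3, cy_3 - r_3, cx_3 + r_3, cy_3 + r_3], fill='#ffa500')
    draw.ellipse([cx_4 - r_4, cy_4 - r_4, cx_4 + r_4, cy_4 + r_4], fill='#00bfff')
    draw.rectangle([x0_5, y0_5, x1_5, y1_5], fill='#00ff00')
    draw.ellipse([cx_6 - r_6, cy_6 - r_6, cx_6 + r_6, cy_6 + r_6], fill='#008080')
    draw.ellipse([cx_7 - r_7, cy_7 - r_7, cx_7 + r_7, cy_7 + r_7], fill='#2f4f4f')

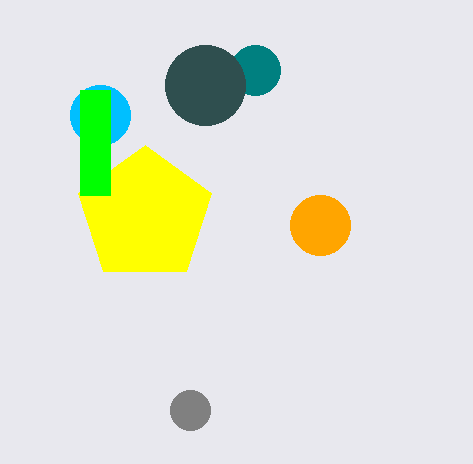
cx_1 = 145; r_1 = 70; cx_2 = 190; cy_2 = 410; r_2 = 20; cx_3 = 320; cy_3 = 225; r_3 = 30; cx_4 = 100; cy_4 = 115; r_4 = 30; x0_5 = 80; y0_5 = 90; x1_5 = 110; y1_5 = 195; cx_6 = 255; cy_6 = 70; r_6 = 25; cx_7 = 205; cy_7 = 85; r_7 = 40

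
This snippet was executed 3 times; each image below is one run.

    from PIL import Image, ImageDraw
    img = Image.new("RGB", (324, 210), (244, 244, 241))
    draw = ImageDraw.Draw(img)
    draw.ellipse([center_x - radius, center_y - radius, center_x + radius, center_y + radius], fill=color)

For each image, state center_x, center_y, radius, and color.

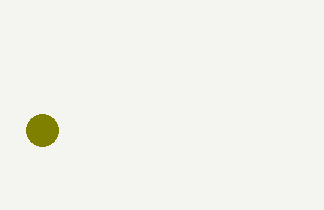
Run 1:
center_x = 42; center_y = 130; radius = 16; color = 'olive'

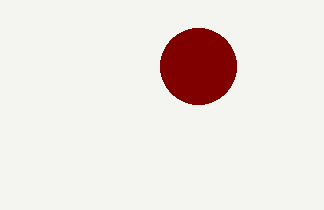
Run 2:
center_x = 198, center_y = 66, radius = 38, color = 'maroon'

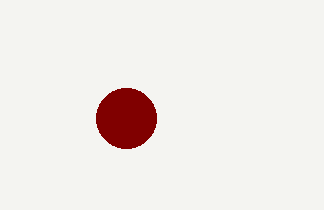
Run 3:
center_x = 126; center_y = 118; radius = 30; color = 'maroon'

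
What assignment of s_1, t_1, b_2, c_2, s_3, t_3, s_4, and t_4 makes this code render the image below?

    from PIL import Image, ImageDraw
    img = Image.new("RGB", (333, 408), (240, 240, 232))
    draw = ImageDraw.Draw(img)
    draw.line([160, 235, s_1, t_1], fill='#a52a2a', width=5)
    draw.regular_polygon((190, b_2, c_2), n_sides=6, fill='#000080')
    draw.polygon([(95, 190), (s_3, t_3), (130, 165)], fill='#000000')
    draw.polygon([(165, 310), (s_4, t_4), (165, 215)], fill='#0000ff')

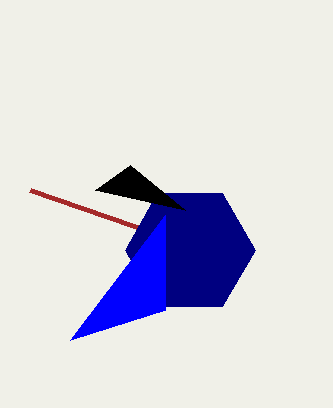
s_1 = 30; t_1 = 190; b_2 = 250; c_2 = 65; s_3 = 185; t_3 = 210; s_4 = 70; t_4 = 340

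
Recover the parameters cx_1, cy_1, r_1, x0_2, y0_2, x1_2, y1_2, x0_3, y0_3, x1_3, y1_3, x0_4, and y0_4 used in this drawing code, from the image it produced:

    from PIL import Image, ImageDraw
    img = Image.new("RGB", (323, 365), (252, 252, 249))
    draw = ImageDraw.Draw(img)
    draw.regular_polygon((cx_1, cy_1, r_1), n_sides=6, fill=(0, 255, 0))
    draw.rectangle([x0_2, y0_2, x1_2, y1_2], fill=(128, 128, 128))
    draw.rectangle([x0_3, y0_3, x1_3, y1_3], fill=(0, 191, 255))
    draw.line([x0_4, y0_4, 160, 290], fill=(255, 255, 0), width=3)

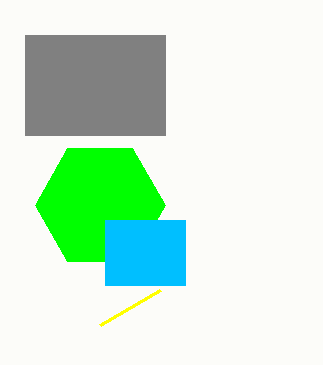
cx_1 = 100
cy_1 = 205
r_1 = 65
x0_2 = 25
y0_2 = 35
x1_2 = 165
y1_2 = 135
x0_3 = 105
y0_3 = 220
x1_3 = 185
y1_3 = 285
x0_4 = 100
y0_4 = 325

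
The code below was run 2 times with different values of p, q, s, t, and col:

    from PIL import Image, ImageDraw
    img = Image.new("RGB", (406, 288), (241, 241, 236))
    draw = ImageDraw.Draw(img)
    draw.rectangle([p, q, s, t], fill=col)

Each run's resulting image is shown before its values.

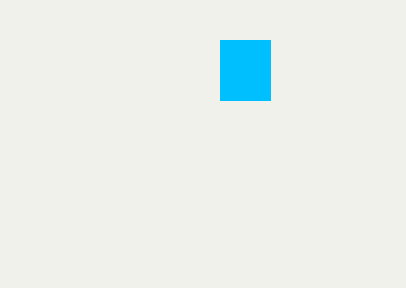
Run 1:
p = 220; q = 40; s = 270; t = 100; col = 'deepskyblue'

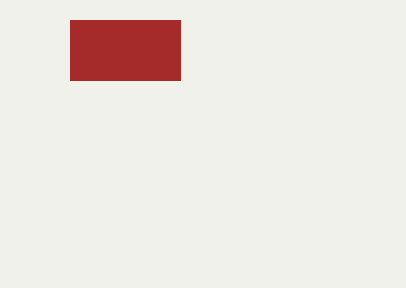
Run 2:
p = 70
q = 20
s = 180
t = 80
col = 'brown'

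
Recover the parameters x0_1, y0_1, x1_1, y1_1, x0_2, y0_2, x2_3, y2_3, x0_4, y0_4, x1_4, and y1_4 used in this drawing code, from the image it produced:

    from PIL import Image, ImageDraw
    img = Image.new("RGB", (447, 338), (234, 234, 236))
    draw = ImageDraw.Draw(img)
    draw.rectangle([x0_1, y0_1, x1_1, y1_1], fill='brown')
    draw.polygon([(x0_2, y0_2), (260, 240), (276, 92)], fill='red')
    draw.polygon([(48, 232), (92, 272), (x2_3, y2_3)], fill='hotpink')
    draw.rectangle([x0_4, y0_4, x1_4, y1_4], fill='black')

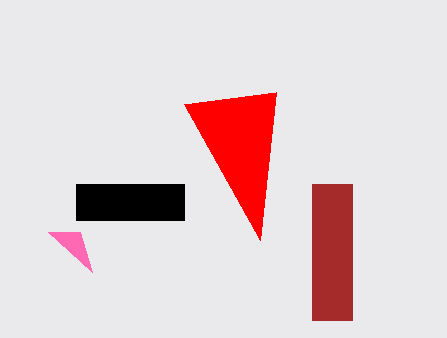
x0_1 = 312
y0_1 = 184
x1_1 = 352
y1_1 = 320
x0_2 = 184
y0_2 = 104
x2_3 = 80
y2_3 = 232
x0_4 = 76
y0_4 = 184
x1_4 = 184
y1_4 = 220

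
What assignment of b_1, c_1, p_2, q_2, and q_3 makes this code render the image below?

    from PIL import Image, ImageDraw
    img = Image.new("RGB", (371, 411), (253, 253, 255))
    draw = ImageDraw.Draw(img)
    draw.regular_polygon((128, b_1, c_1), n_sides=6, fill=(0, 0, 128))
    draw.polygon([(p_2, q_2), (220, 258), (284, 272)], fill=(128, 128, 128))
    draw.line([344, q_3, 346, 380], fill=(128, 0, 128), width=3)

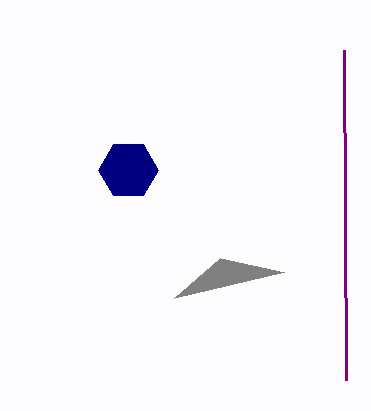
b_1 = 170
c_1 = 30
p_2 = 174
q_2 = 298
q_3 = 50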